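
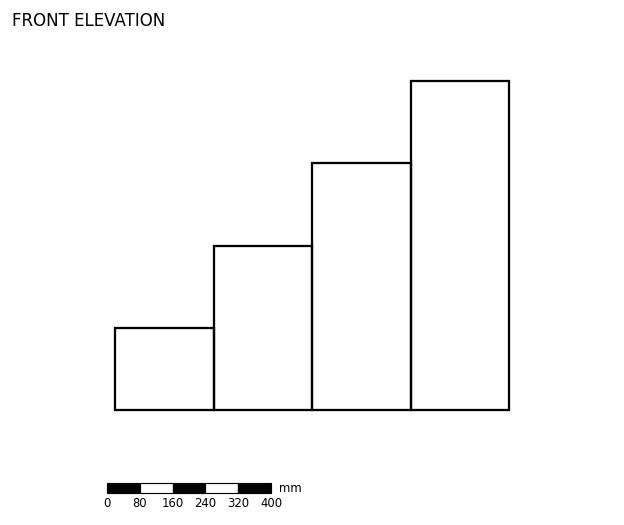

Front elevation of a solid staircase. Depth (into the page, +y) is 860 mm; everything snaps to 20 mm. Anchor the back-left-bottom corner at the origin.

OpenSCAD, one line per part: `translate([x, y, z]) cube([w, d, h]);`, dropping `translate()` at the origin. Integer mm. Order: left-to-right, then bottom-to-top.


cube([240, 860, 200]);
translate([240, 0, 0]) cube([240, 860, 400]);
translate([480, 0, 0]) cube([240, 860, 600]);
translate([720, 0, 0]) cube([240, 860, 800]);


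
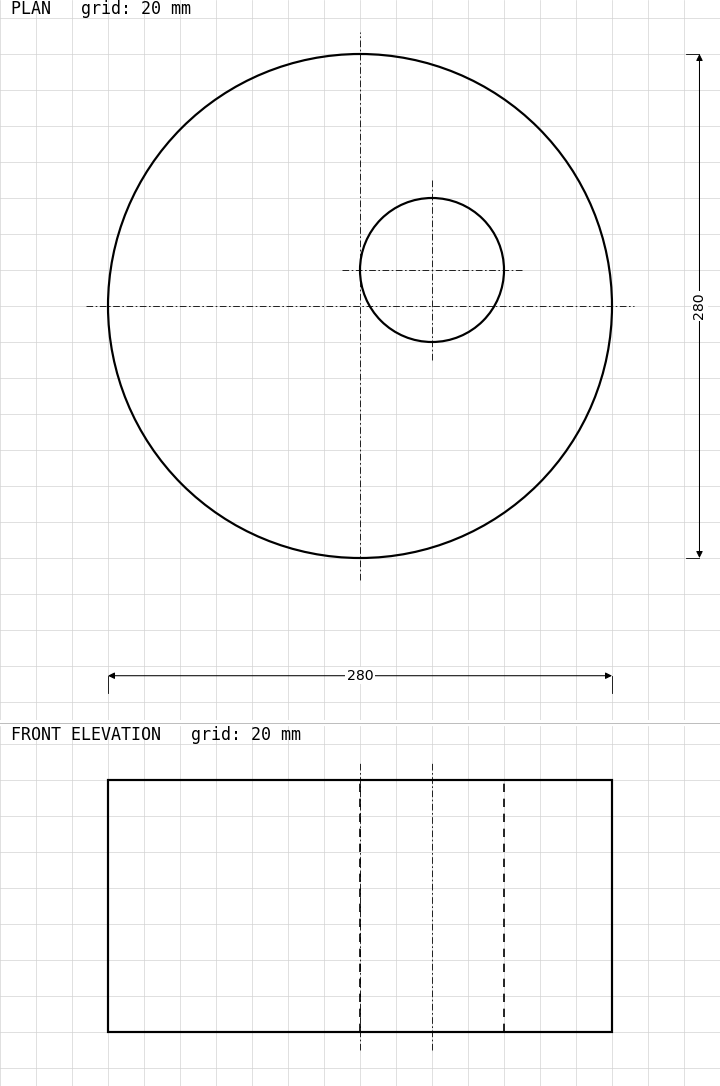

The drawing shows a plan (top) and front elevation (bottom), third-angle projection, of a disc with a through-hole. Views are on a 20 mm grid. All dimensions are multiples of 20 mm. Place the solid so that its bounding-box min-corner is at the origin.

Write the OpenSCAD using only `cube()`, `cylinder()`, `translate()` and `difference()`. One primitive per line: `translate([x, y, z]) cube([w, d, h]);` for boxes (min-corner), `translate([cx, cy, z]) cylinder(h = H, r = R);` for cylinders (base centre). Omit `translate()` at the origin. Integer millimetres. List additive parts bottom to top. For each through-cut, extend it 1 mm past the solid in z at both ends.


difference() {
  translate([140, 140, 0]) cylinder(h = 140, r = 140);
  translate([180, 160, -1]) cylinder(h = 142, r = 40);
}


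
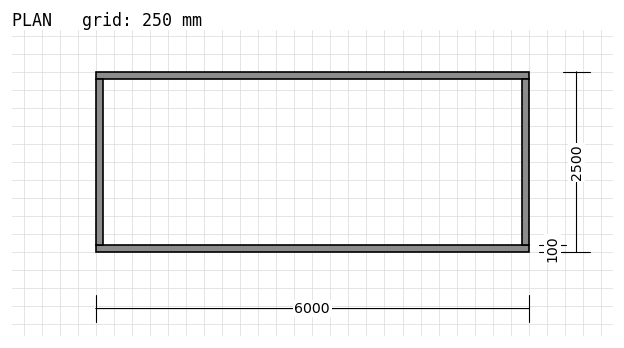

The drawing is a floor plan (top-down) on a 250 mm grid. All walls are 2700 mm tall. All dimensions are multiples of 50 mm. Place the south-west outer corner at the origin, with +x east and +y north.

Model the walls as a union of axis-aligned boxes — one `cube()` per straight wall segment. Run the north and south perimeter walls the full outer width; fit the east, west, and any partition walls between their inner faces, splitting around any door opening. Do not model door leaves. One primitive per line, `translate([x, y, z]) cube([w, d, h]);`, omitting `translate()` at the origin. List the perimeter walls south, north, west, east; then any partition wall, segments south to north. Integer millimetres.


cube([6000, 100, 2700]);
translate([0, 2400, 0]) cube([6000, 100, 2700]);
translate([0, 100, 0]) cube([100, 2300, 2700]);
translate([5900, 100, 0]) cube([100, 2300, 2700]);


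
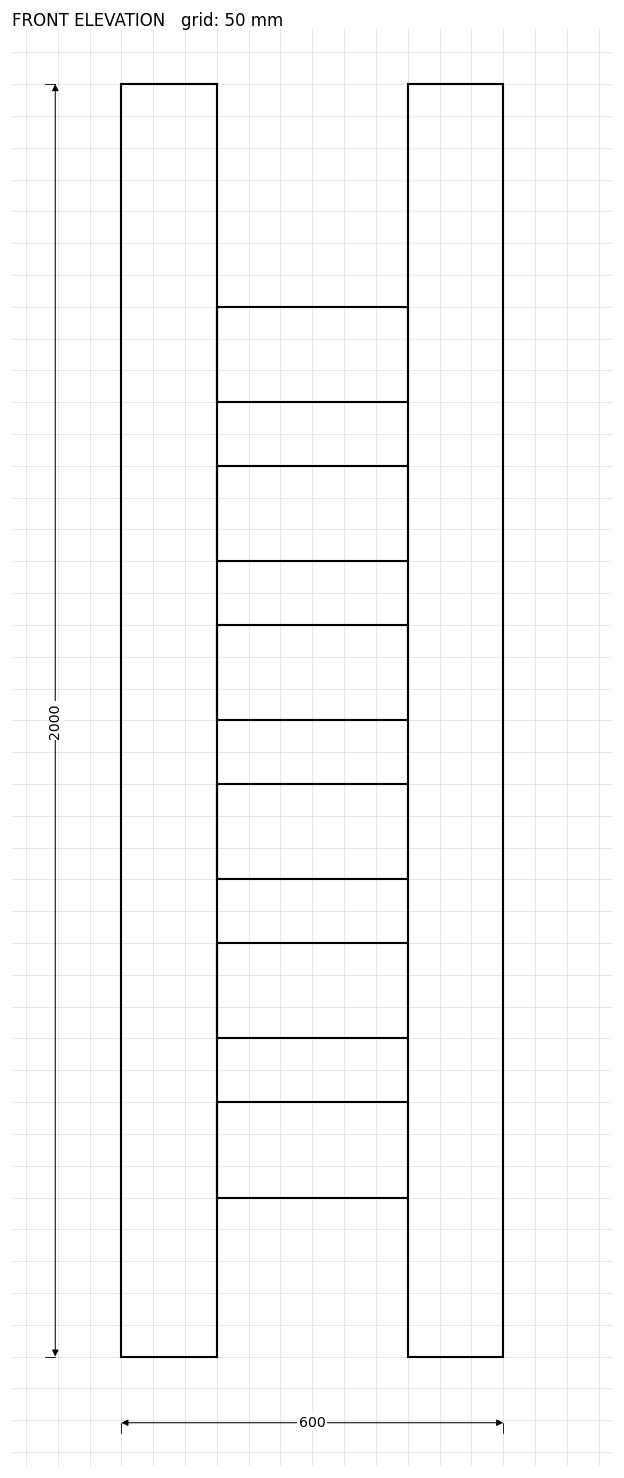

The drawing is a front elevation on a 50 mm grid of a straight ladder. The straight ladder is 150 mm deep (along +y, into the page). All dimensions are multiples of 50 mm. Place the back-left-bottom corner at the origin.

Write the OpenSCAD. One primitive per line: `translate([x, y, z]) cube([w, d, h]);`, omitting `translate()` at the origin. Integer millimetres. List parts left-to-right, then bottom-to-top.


cube([150, 150, 2000]);
translate([150, 0, 250]) cube([300, 150, 150]);
translate([150, 0, 500]) cube([300, 150, 150]);
translate([150, 0, 750]) cube([300, 150, 150]);
translate([150, 0, 1000]) cube([300, 150, 150]);
translate([150, 0, 1250]) cube([300, 150, 150]);
translate([150, 0, 1500]) cube([300, 150, 150]);
translate([450, 0, 0]) cube([150, 150, 2000]);


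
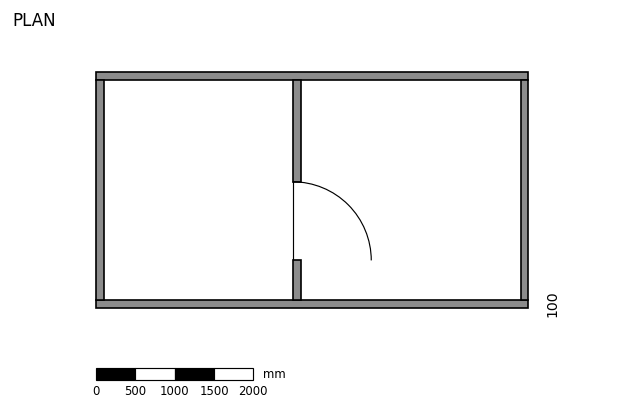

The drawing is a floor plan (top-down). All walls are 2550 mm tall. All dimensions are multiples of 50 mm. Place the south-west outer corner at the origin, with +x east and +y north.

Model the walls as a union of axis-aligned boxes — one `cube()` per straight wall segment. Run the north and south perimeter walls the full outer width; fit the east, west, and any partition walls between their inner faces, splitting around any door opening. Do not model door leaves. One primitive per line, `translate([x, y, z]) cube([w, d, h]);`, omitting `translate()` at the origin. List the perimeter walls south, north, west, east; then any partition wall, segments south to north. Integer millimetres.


cube([5500, 100, 2550]);
translate([0, 2900, 0]) cube([5500, 100, 2550]);
translate([0, 100, 0]) cube([100, 2800, 2550]);
translate([5400, 100, 0]) cube([100, 2800, 2550]);
translate([2500, 100, 0]) cube([100, 500, 2550]);
translate([2500, 1600, 0]) cube([100, 1300, 2550]);


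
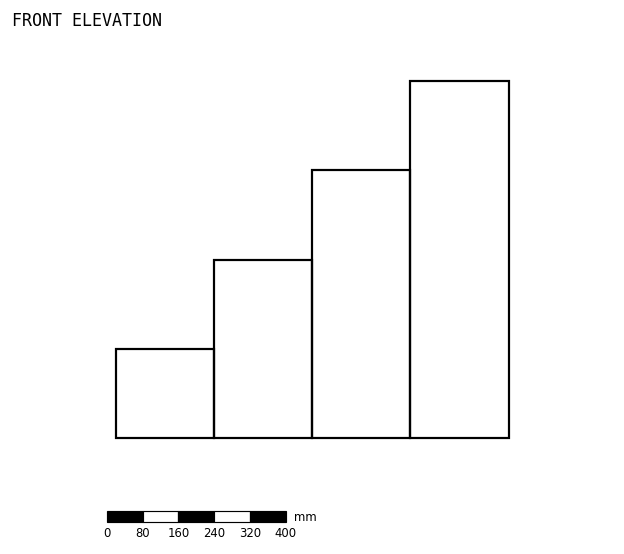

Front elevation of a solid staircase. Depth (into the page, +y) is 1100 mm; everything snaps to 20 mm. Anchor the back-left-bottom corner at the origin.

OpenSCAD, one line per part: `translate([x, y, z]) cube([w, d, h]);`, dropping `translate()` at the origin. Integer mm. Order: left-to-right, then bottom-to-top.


cube([220, 1100, 200]);
translate([220, 0, 0]) cube([220, 1100, 400]);
translate([440, 0, 0]) cube([220, 1100, 600]);
translate([660, 0, 0]) cube([220, 1100, 800]);


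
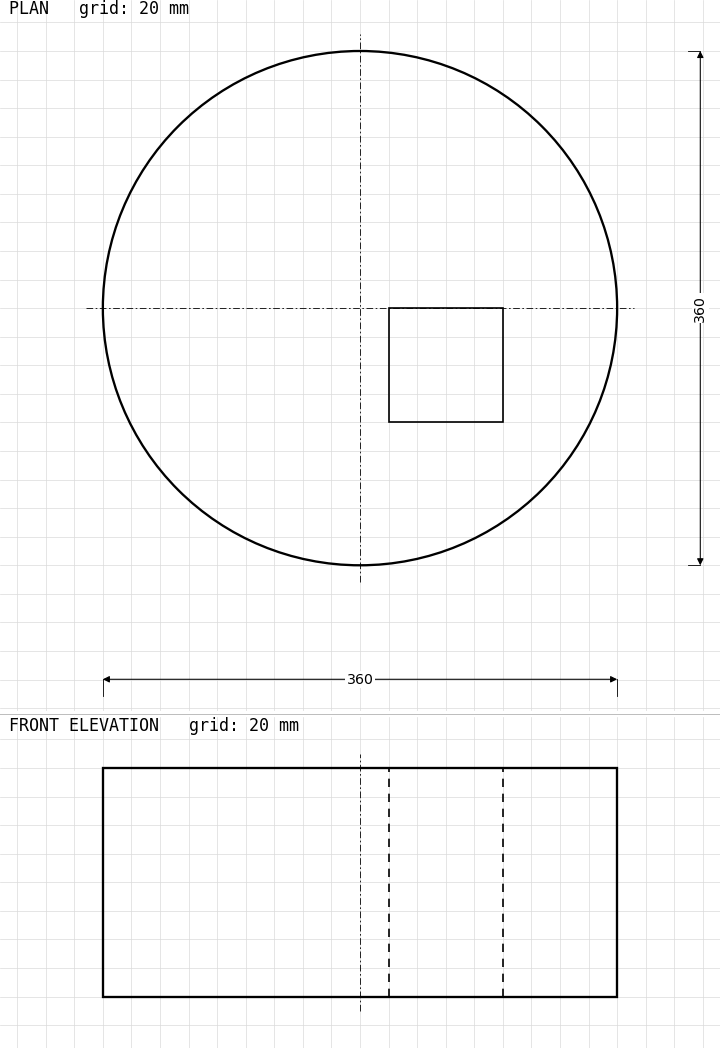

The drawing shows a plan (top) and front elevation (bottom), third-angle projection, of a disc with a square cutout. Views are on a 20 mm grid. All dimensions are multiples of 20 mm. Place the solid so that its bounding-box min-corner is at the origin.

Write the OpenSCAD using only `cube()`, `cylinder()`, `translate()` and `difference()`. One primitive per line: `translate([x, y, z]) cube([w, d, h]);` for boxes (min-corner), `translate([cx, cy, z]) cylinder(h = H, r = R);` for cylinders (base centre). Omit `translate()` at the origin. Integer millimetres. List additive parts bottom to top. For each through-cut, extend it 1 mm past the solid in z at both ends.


difference() {
  translate([180, 180, 0]) cylinder(h = 160, r = 180);
  translate([200, 100, -1]) cube([80, 80, 162]);
}


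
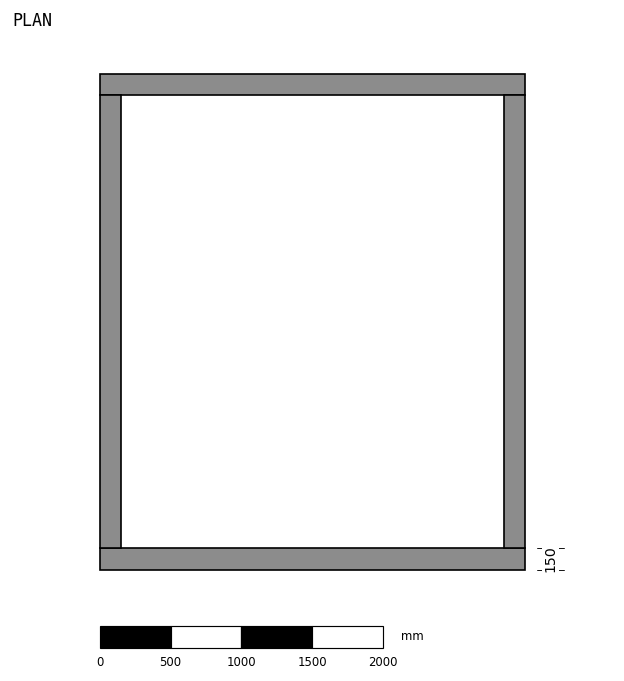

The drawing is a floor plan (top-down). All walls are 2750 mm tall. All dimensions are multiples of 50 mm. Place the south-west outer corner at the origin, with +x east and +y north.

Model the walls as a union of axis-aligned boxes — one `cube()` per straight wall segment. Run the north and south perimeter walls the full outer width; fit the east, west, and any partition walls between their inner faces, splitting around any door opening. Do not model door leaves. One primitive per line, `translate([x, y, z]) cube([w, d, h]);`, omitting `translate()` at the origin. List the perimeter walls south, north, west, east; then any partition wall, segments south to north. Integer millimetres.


cube([3000, 150, 2750]);
translate([0, 3350, 0]) cube([3000, 150, 2750]);
translate([0, 150, 0]) cube([150, 3200, 2750]);
translate([2850, 150, 0]) cube([150, 3200, 2750]);


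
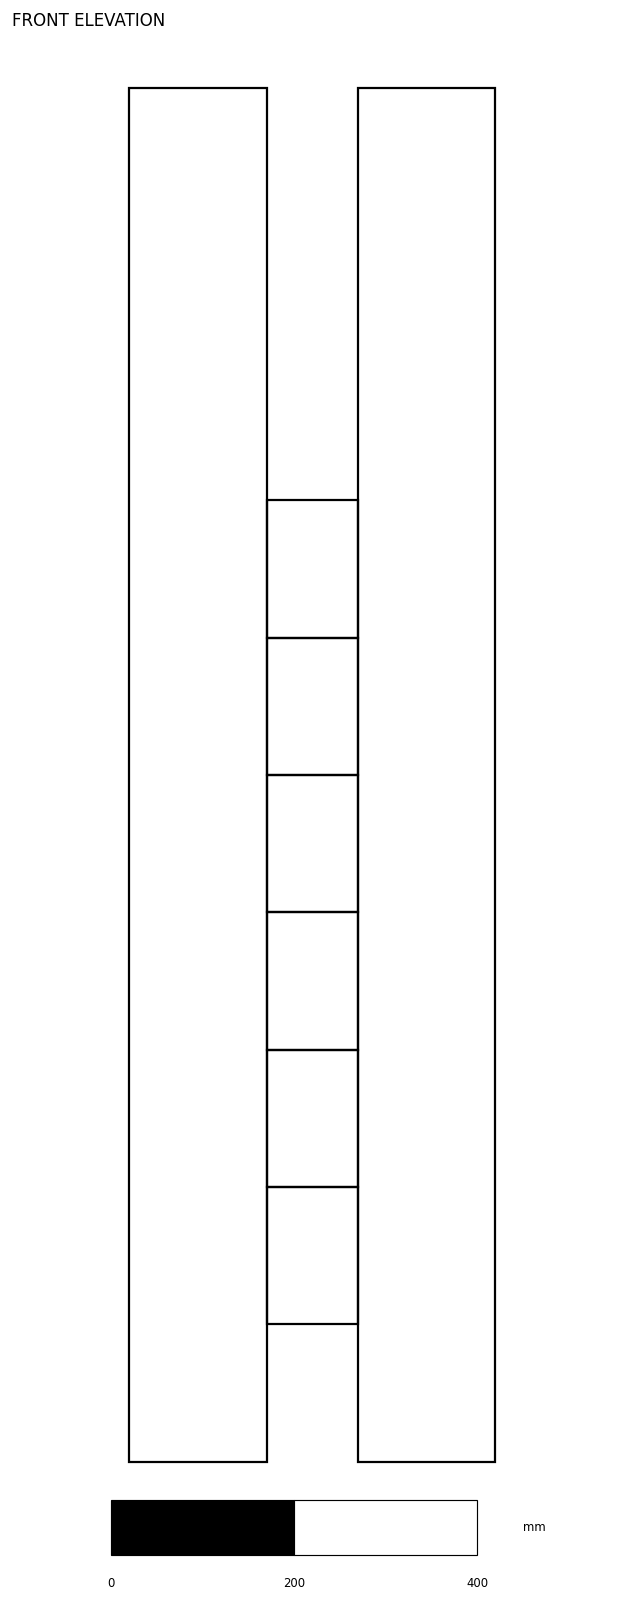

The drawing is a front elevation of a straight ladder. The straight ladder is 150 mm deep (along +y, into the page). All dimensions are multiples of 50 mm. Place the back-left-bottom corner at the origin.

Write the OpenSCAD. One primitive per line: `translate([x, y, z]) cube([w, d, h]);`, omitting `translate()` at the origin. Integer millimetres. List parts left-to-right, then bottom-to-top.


cube([150, 150, 1500]);
translate([150, 0, 150]) cube([100, 150, 150]);
translate([150, 0, 300]) cube([100, 150, 150]);
translate([150, 0, 450]) cube([100, 150, 150]);
translate([150, 0, 600]) cube([100, 150, 150]);
translate([150, 0, 750]) cube([100, 150, 150]);
translate([150, 0, 900]) cube([100, 150, 150]);
translate([250, 0, 0]) cube([150, 150, 1500]);


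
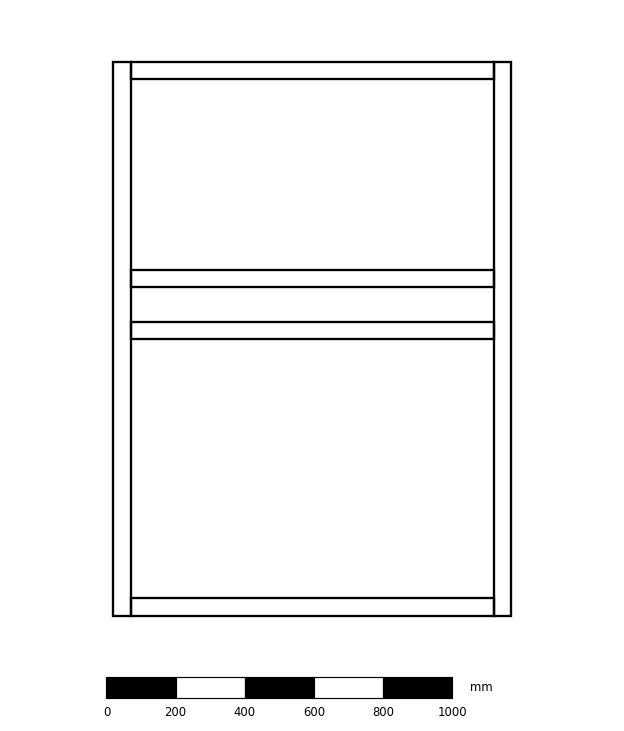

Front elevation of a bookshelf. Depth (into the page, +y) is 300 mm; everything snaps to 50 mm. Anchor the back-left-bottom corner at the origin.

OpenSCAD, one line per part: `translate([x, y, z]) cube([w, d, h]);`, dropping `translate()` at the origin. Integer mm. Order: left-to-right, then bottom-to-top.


cube([50, 300, 1600]);
translate([50, 0, 0]) cube([1050, 300, 50]);
translate([50, 0, 800]) cube([1050, 300, 50]);
translate([50, 0, 950]) cube([1050, 300, 50]);
translate([50, 0, 1550]) cube([1050, 300, 50]);
translate([1100, 0, 0]) cube([50, 300, 1600]);


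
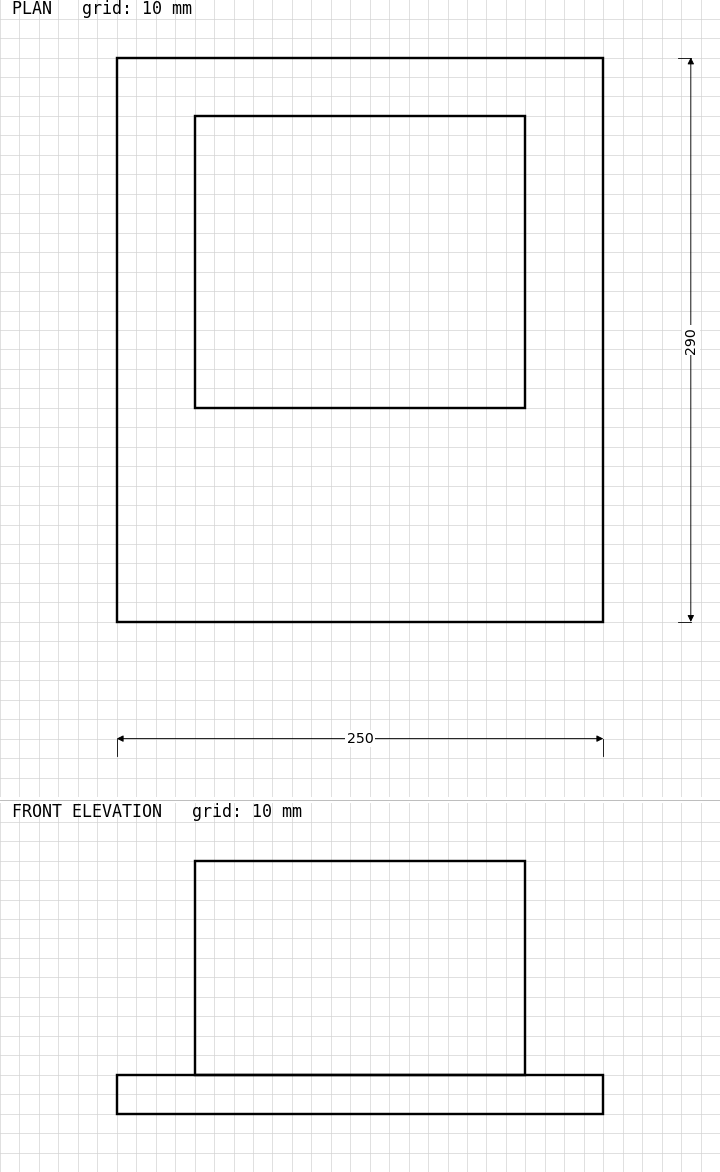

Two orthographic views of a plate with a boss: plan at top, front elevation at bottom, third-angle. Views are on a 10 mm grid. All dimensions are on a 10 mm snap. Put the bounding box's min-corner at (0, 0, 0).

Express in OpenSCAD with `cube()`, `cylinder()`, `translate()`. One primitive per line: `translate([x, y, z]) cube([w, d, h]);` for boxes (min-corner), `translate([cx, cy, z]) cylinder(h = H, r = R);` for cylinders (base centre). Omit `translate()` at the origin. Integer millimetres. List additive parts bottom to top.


cube([250, 290, 20]);
translate([40, 110, 20]) cube([170, 150, 110]);


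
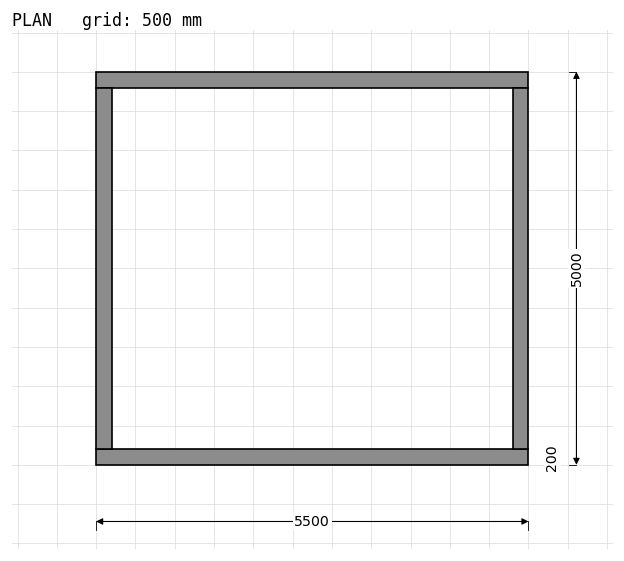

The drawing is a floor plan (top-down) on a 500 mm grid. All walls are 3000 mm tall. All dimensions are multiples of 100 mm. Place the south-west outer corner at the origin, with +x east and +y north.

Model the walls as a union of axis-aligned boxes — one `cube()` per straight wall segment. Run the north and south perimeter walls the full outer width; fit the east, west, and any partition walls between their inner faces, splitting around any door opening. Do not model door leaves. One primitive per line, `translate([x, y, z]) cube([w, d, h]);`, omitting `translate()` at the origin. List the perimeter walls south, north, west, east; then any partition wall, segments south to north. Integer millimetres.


cube([5500, 200, 3000]);
translate([0, 4800, 0]) cube([5500, 200, 3000]);
translate([0, 200, 0]) cube([200, 4600, 3000]);
translate([5300, 200, 0]) cube([200, 4600, 3000]);


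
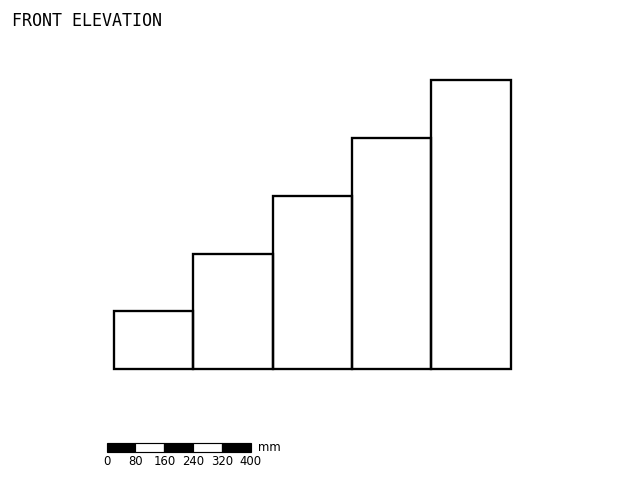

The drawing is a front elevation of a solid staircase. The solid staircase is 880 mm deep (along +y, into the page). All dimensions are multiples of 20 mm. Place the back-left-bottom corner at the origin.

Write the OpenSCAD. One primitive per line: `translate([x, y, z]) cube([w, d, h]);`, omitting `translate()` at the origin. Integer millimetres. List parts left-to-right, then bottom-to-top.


cube([220, 880, 160]);
translate([220, 0, 0]) cube([220, 880, 320]);
translate([440, 0, 0]) cube([220, 880, 480]);
translate([660, 0, 0]) cube([220, 880, 640]);
translate([880, 0, 0]) cube([220, 880, 800]);


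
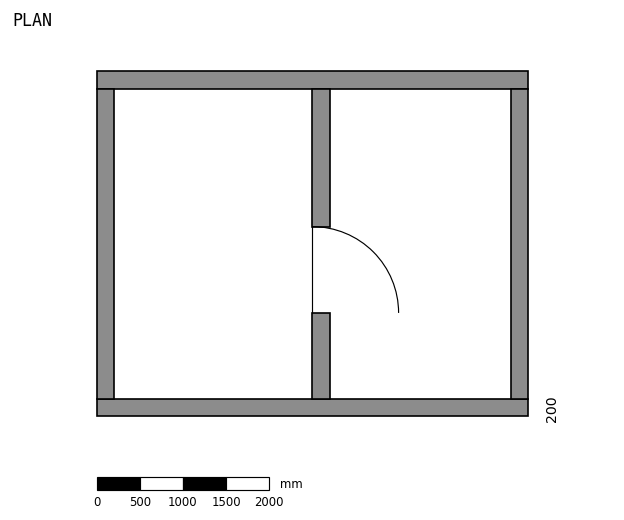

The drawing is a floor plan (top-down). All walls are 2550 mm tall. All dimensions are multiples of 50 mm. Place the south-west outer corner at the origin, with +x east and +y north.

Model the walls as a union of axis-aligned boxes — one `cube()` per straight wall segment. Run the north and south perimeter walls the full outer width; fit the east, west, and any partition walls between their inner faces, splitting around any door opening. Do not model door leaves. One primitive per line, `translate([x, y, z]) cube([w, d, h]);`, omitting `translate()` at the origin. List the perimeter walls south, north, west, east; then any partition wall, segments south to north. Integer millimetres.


cube([5000, 200, 2550]);
translate([0, 3800, 0]) cube([5000, 200, 2550]);
translate([0, 200, 0]) cube([200, 3600, 2550]);
translate([4800, 200, 0]) cube([200, 3600, 2550]);
translate([2500, 200, 0]) cube([200, 1000, 2550]);
translate([2500, 2200, 0]) cube([200, 1600, 2550]);


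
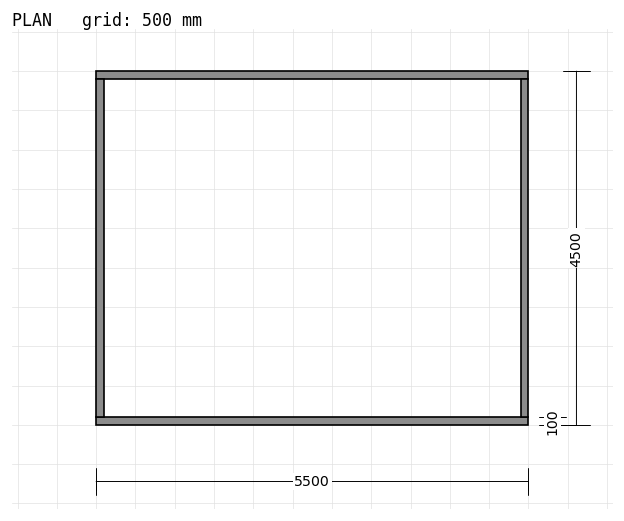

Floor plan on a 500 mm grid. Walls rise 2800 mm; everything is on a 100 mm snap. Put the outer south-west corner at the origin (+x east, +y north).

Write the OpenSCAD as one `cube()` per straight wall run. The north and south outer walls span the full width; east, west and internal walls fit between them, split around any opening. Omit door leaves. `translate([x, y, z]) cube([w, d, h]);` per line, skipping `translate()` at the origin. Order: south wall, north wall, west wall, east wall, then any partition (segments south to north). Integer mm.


cube([5500, 100, 2800]);
translate([0, 4400, 0]) cube([5500, 100, 2800]);
translate([0, 100, 0]) cube([100, 4300, 2800]);
translate([5400, 100, 0]) cube([100, 4300, 2800]);


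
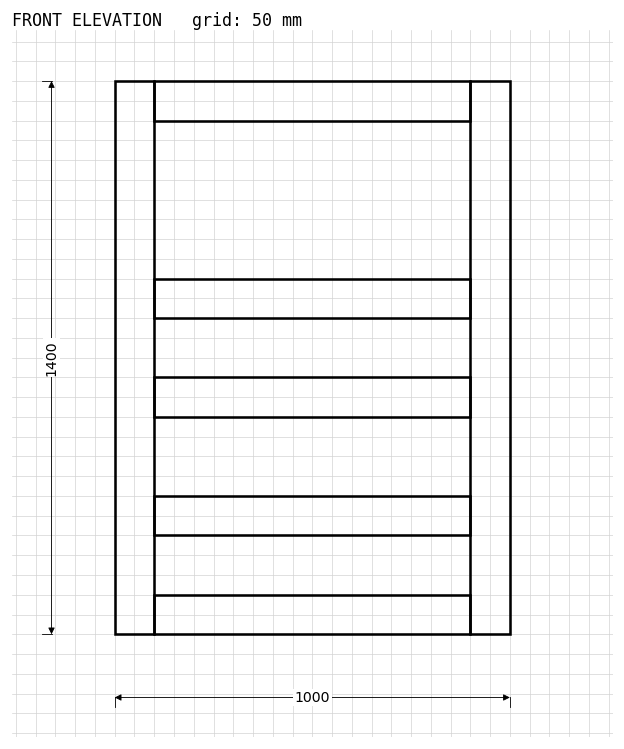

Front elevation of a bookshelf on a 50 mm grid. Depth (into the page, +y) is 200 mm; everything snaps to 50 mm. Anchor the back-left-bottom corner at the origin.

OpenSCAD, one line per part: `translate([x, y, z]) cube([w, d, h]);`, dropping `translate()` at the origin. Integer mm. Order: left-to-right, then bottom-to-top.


cube([100, 200, 1400]);
translate([100, 0, 0]) cube([800, 200, 100]);
translate([100, 0, 250]) cube([800, 200, 100]);
translate([100, 0, 550]) cube([800, 200, 100]);
translate([100, 0, 800]) cube([800, 200, 100]);
translate([100, 0, 1300]) cube([800, 200, 100]);
translate([900, 0, 0]) cube([100, 200, 1400]);


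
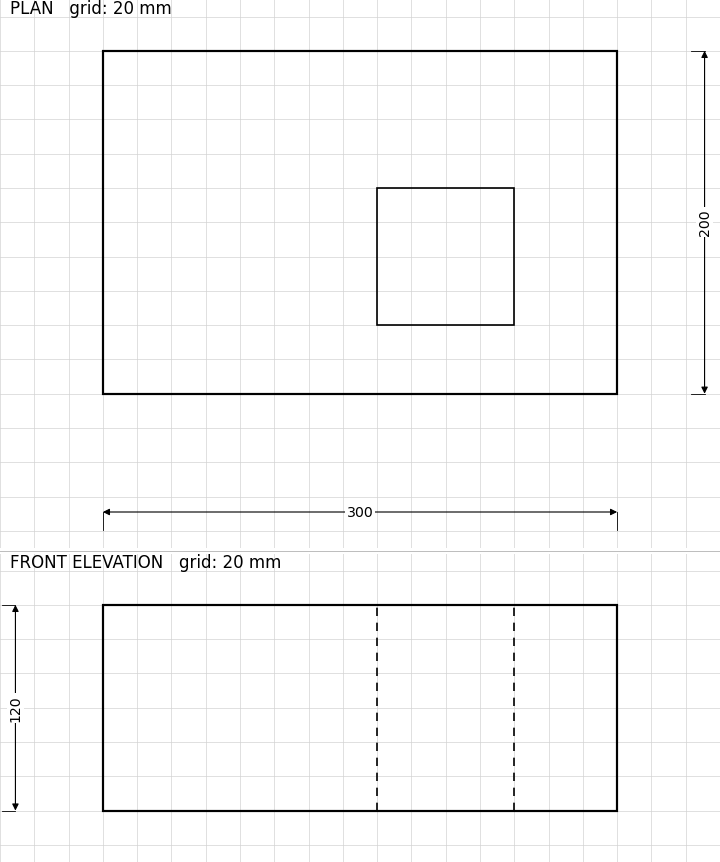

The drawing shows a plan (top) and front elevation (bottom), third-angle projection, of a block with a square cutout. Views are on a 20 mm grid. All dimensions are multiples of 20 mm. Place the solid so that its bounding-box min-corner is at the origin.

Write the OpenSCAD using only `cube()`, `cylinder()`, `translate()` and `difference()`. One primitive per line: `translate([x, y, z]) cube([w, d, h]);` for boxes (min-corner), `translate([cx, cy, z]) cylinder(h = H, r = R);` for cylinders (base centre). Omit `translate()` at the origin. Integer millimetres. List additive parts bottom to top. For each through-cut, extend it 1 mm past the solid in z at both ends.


difference() {
  cube([300, 200, 120]);
  translate([160, 40, -1]) cube([80, 80, 122]);
}


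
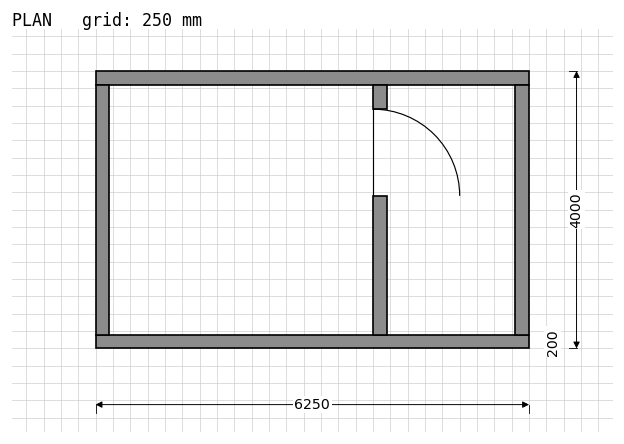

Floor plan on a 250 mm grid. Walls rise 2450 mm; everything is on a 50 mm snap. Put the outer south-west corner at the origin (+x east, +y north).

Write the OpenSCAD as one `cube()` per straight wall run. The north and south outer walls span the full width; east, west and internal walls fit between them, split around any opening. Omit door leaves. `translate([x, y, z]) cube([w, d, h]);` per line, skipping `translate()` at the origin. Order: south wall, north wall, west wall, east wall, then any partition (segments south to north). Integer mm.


cube([6250, 200, 2450]);
translate([0, 3800, 0]) cube([6250, 200, 2450]);
translate([0, 200, 0]) cube([200, 3600, 2450]);
translate([6050, 200, 0]) cube([200, 3600, 2450]);
translate([4000, 200, 0]) cube([200, 2000, 2450]);
translate([4000, 3450, 0]) cube([200, 350, 2450]);


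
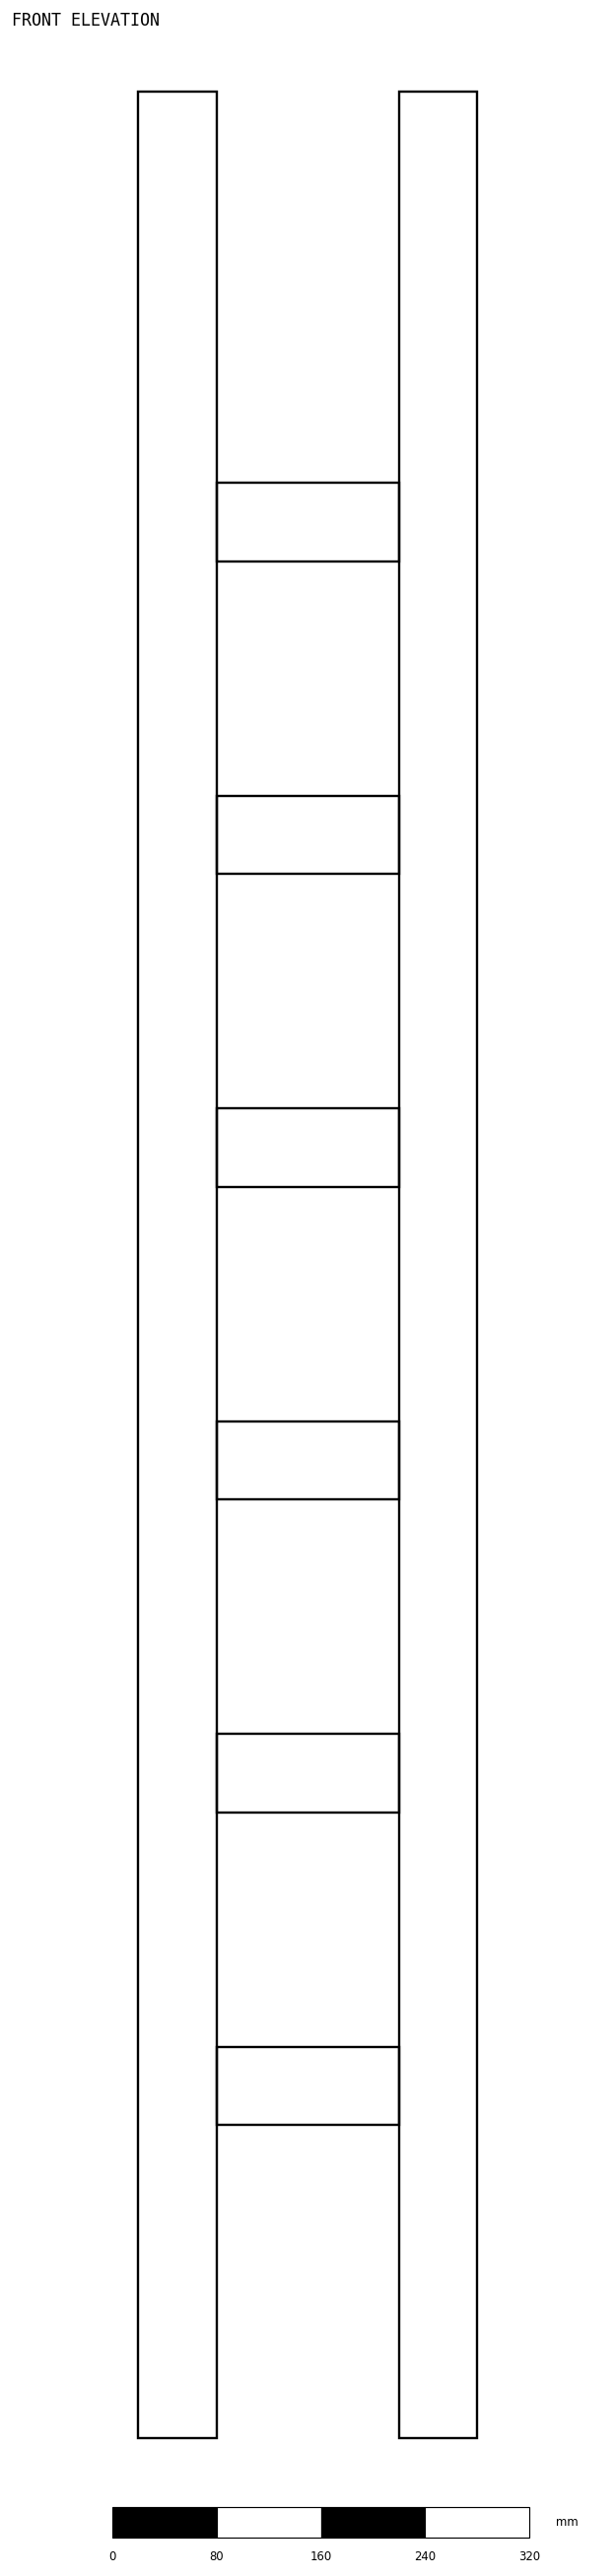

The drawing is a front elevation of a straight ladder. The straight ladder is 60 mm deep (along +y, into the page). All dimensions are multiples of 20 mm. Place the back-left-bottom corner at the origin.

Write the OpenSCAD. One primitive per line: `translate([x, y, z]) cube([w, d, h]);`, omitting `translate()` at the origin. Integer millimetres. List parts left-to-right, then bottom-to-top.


cube([60, 60, 1800]);
translate([60, 0, 240]) cube([140, 60, 60]);
translate([60, 0, 480]) cube([140, 60, 60]);
translate([60, 0, 720]) cube([140, 60, 60]);
translate([60, 0, 960]) cube([140, 60, 60]);
translate([60, 0, 1200]) cube([140, 60, 60]);
translate([60, 0, 1440]) cube([140, 60, 60]);
translate([200, 0, 0]) cube([60, 60, 1800]);


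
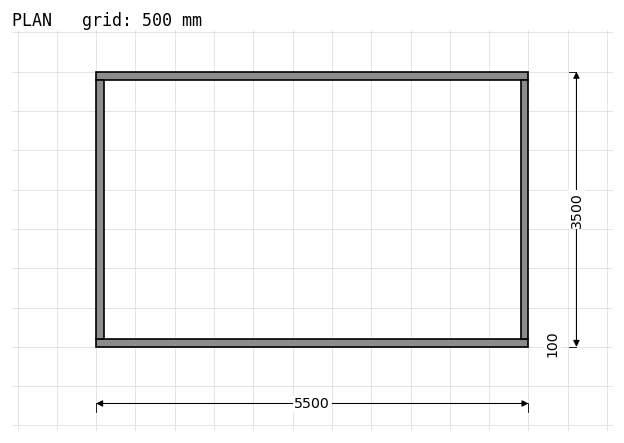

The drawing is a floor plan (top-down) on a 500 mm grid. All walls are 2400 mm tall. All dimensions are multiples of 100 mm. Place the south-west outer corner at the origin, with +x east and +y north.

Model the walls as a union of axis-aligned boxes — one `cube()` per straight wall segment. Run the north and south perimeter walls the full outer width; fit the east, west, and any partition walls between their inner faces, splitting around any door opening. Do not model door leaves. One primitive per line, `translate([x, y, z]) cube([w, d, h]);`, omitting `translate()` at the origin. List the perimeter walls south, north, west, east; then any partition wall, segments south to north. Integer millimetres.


cube([5500, 100, 2400]);
translate([0, 3400, 0]) cube([5500, 100, 2400]);
translate([0, 100, 0]) cube([100, 3300, 2400]);
translate([5400, 100, 0]) cube([100, 3300, 2400]);


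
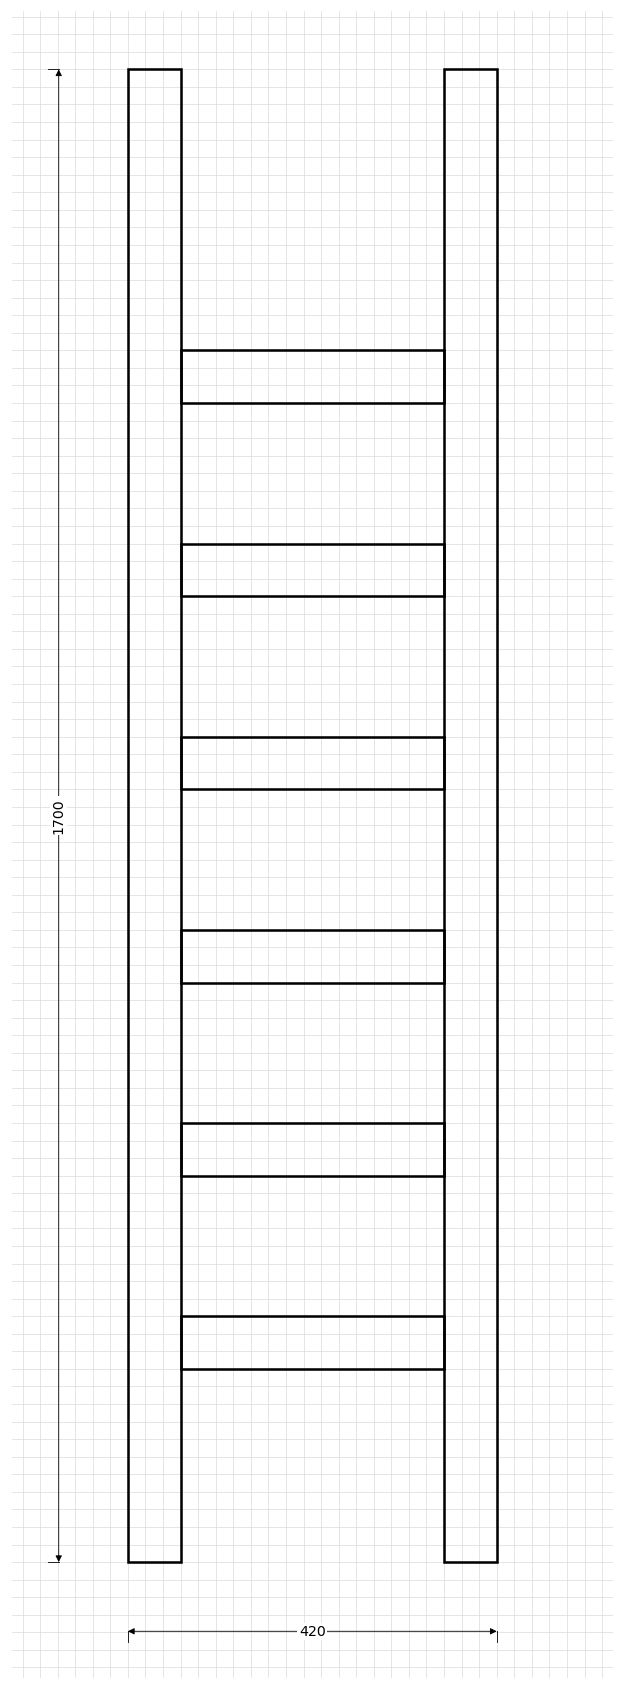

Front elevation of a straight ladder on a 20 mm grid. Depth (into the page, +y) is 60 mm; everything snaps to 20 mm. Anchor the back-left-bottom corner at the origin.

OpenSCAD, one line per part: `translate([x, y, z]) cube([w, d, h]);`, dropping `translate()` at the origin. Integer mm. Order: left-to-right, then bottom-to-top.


cube([60, 60, 1700]);
translate([60, 0, 220]) cube([300, 60, 60]);
translate([60, 0, 440]) cube([300, 60, 60]);
translate([60, 0, 660]) cube([300, 60, 60]);
translate([60, 0, 880]) cube([300, 60, 60]);
translate([60, 0, 1100]) cube([300, 60, 60]);
translate([60, 0, 1320]) cube([300, 60, 60]);
translate([360, 0, 0]) cube([60, 60, 1700]);


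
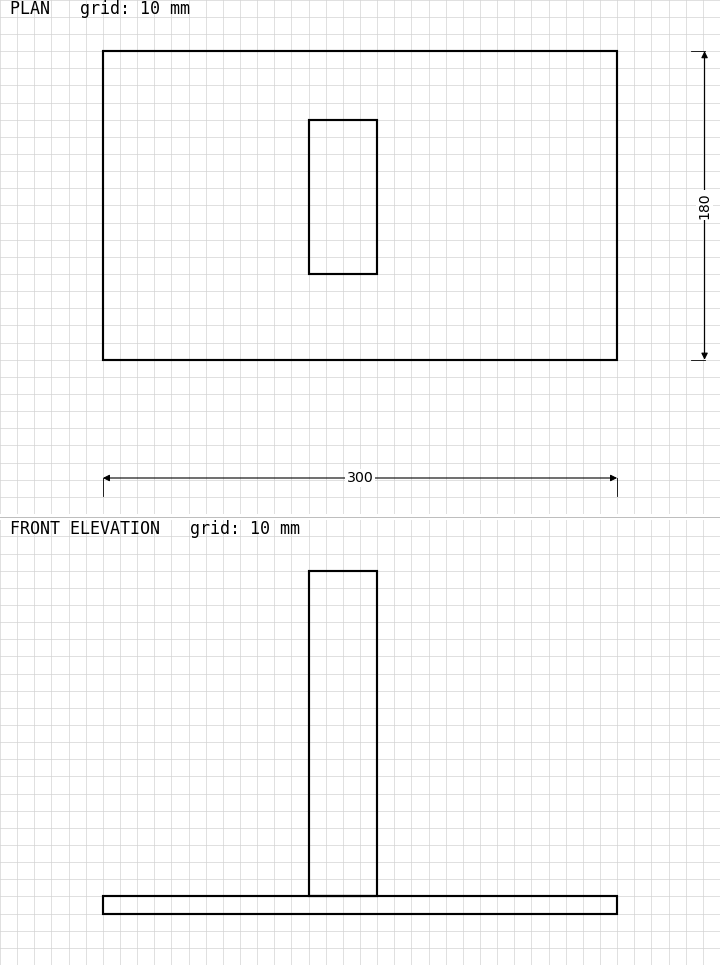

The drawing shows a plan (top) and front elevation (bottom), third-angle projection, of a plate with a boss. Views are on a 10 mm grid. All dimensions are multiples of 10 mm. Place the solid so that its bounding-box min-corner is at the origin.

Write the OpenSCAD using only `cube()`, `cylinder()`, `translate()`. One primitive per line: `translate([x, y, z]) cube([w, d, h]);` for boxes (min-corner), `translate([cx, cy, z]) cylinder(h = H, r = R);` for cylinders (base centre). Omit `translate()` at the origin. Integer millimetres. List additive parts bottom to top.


cube([300, 180, 10]);
translate([120, 50, 10]) cube([40, 90, 190]);


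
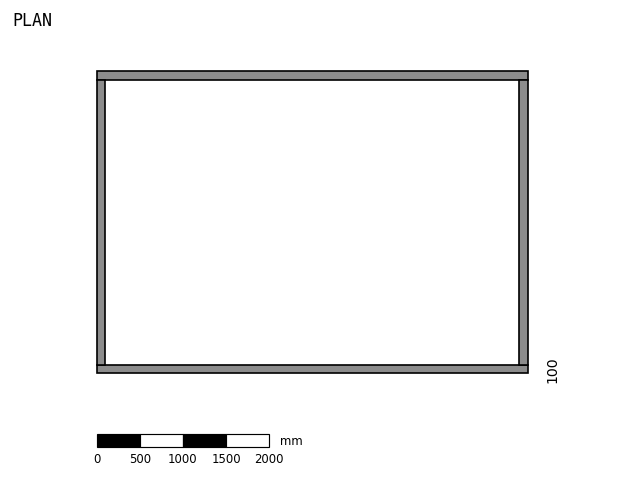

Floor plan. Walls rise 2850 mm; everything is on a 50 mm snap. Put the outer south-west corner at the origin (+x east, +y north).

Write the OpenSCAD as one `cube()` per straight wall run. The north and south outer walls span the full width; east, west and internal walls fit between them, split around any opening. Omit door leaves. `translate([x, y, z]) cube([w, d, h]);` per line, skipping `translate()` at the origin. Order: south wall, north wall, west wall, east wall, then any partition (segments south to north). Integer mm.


cube([5000, 100, 2850]);
translate([0, 3400, 0]) cube([5000, 100, 2850]);
translate([0, 100, 0]) cube([100, 3300, 2850]);
translate([4900, 100, 0]) cube([100, 3300, 2850]);


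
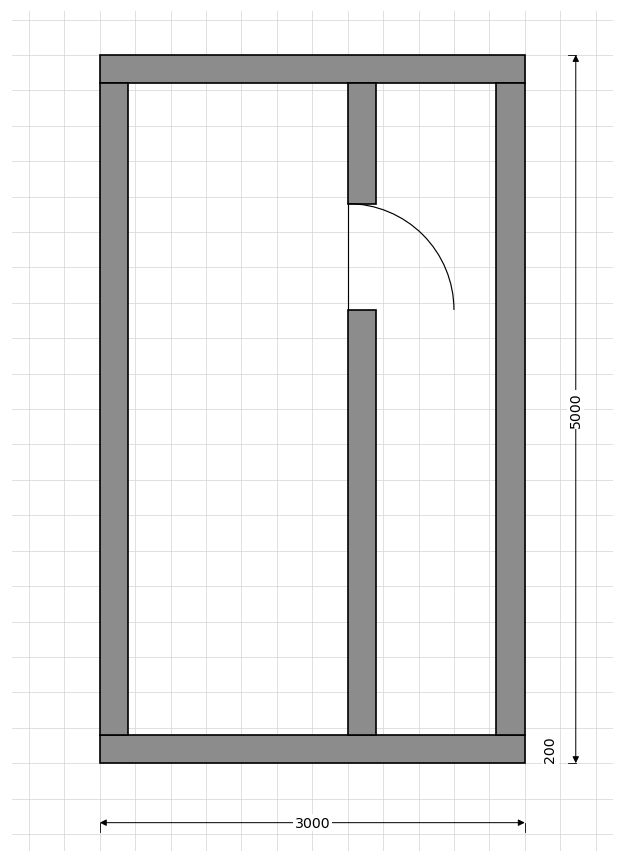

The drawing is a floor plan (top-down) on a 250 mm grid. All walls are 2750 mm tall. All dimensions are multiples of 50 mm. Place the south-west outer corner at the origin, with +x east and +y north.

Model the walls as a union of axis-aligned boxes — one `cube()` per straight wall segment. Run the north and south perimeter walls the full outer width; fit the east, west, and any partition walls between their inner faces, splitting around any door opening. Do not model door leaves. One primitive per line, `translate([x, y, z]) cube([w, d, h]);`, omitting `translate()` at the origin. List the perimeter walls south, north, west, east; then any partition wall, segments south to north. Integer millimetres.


cube([3000, 200, 2750]);
translate([0, 4800, 0]) cube([3000, 200, 2750]);
translate([0, 200, 0]) cube([200, 4600, 2750]);
translate([2800, 200, 0]) cube([200, 4600, 2750]);
translate([1750, 200, 0]) cube([200, 3000, 2750]);
translate([1750, 3950, 0]) cube([200, 850, 2750]);


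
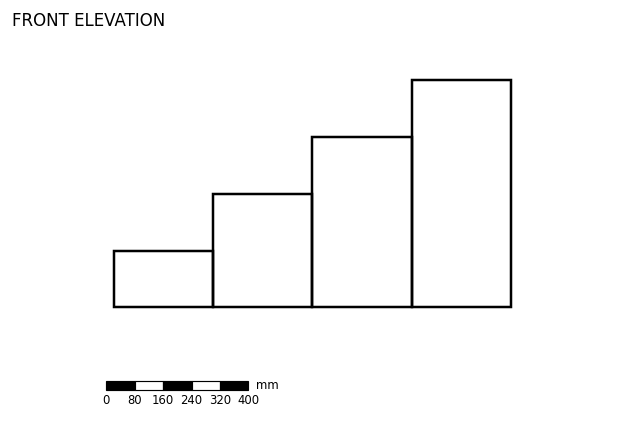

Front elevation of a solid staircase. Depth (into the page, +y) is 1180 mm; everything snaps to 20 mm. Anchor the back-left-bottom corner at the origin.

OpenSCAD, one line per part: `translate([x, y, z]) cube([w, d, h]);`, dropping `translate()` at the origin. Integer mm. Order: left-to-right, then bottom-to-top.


cube([280, 1180, 160]);
translate([280, 0, 0]) cube([280, 1180, 320]);
translate([560, 0, 0]) cube([280, 1180, 480]);
translate([840, 0, 0]) cube([280, 1180, 640]);


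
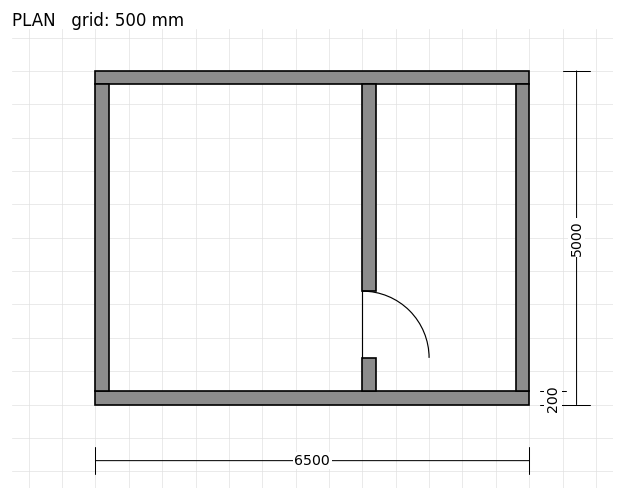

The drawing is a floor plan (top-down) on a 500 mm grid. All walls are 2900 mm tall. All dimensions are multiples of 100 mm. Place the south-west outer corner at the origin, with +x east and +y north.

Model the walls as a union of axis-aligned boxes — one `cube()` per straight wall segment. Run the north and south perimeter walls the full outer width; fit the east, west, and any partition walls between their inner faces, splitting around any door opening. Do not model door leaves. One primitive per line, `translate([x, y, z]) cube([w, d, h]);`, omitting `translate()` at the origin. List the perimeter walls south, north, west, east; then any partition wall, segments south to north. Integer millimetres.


cube([6500, 200, 2900]);
translate([0, 4800, 0]) cube([6500, 200, 2900]);
translate([0, 200, 0]) cube([200, 4600, 2900]);
translate([6300, 200, 0]) cube([200, 4600, 2900]);
translate([4000, 200, 0]) cube([200, 500, 2900]);
translate([4000, 1700, 0]) cube([200, 3100, 2900]);


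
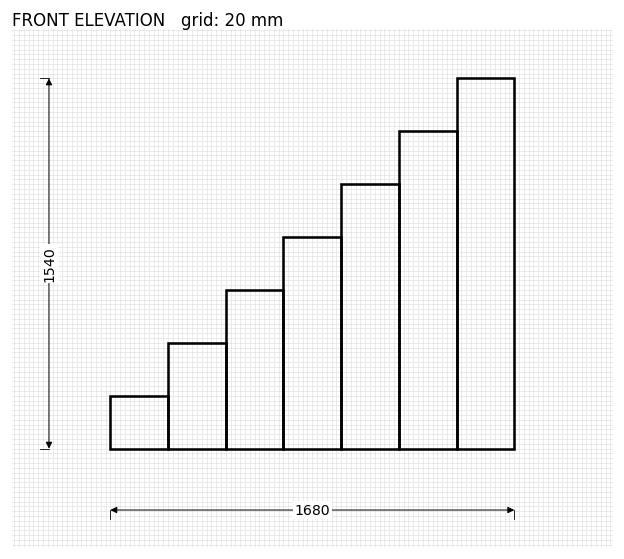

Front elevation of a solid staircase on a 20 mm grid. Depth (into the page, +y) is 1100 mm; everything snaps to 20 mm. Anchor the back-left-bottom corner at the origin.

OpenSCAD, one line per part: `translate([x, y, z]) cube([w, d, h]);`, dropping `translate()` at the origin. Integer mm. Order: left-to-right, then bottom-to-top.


cube([240, 1100, 220]);
translate([240, 0, 0]) cube([240, 1100, 440]);
translate([480, 0, 0]) cube([240, 1100, 660]);
translate([720, 0, 0]) cube([240, 1100, 880]);
translate([960, 0, 0]) cube([240, 1100, 1100]);
translate([1200, 0, 0]) cube([240, 1100, 1320]);
translate([1440, 0, 0]) cube([240, 1100, 1540]);


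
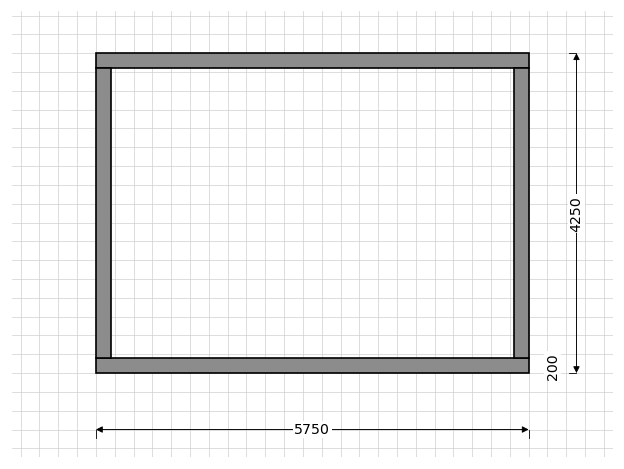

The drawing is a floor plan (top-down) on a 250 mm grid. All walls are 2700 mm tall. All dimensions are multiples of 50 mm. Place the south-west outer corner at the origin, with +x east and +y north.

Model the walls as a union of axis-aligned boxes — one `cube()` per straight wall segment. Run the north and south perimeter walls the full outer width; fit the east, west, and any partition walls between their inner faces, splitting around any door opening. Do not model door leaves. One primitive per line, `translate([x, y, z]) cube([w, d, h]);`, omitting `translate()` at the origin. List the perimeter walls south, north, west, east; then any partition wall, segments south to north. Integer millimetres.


cube([5750, 200, 2700]);
translate([0, 4050, 0]) cube([5750, 200, 2700]);
translate([0, 200, 0]) cube([200, 3850, 2700]);
translate([5550, 200, 0]) cube([200, 3850, 2700]);


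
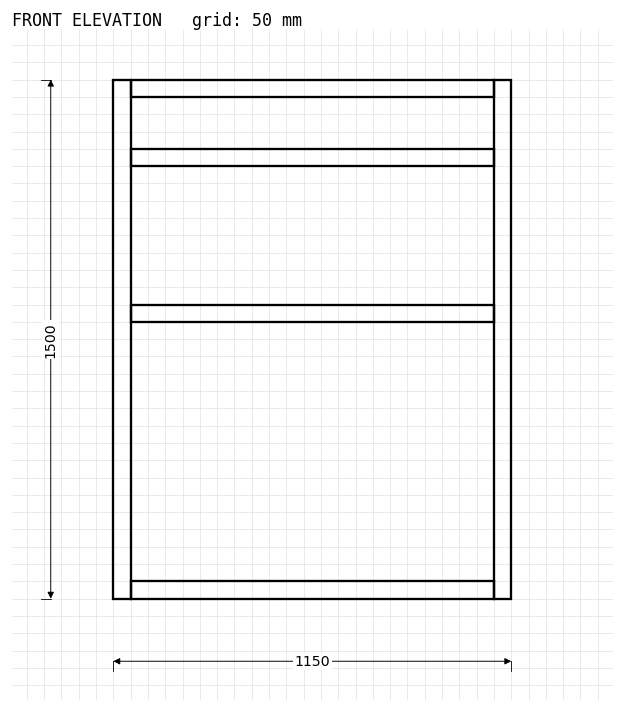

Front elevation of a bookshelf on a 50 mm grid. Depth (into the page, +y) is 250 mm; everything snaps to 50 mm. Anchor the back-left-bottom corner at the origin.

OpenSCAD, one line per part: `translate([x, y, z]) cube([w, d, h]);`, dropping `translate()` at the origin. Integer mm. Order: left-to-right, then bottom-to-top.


cube([50, 250, 1500]);
translate([50, 0, 0]) cube([1050, 250, 50]);
translate([50, 0, 800]) cube([1050, 250, 50]);
translate([50, 0, 1250]) cube([1050, 250, 50]);
translate([50, 0, 1450]) cube([1050, 250, 50]);
translate([1100, 0, 0]) cube([50, 250, 1500]);


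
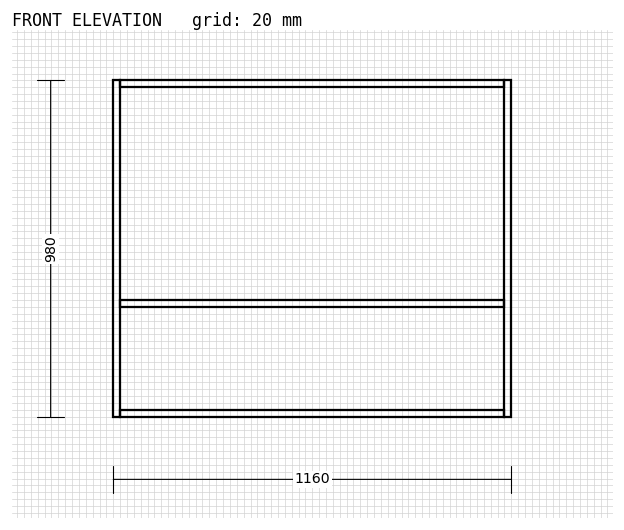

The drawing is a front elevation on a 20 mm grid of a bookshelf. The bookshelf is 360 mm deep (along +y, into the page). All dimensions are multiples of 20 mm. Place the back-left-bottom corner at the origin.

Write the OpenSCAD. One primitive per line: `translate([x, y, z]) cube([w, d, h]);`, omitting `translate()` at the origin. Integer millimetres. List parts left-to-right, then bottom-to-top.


cube([20, 360, 980]);
translate([20, 0, 0]) cube([1120, 360, 20]);
translate([20, 0, 320]) cube([1120, 360, 20]);
translate([20, 0, 960]) cube([1120, 360, 20]);
translate([1140, 0, 0]) cube([20, 360, 980]);


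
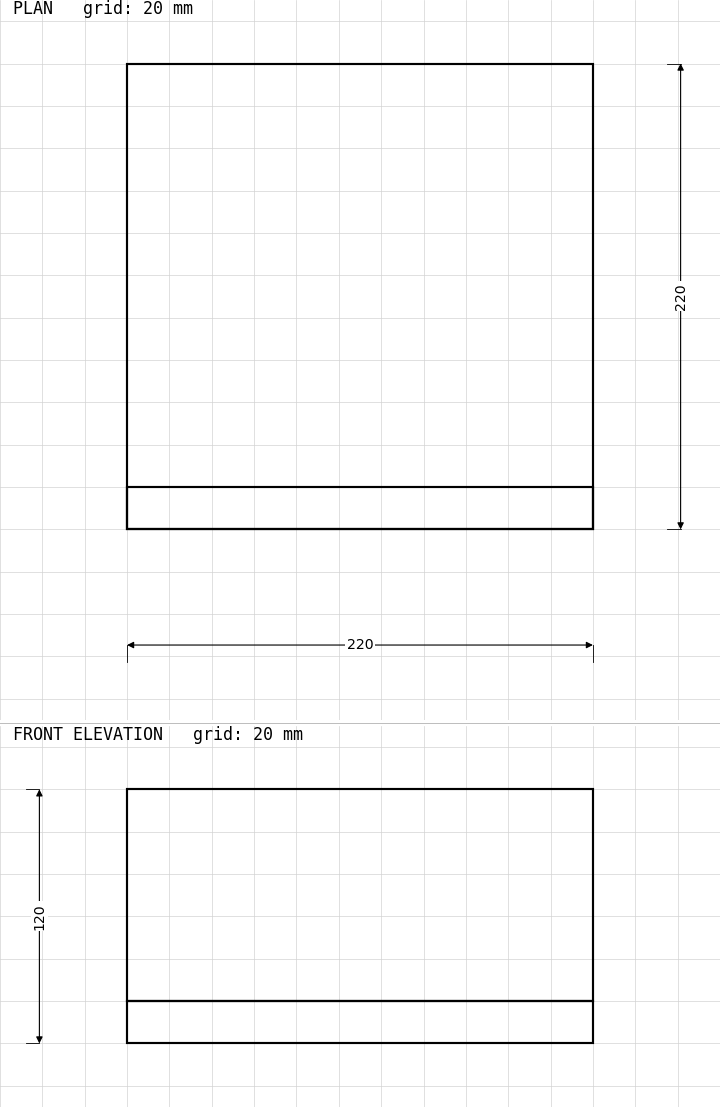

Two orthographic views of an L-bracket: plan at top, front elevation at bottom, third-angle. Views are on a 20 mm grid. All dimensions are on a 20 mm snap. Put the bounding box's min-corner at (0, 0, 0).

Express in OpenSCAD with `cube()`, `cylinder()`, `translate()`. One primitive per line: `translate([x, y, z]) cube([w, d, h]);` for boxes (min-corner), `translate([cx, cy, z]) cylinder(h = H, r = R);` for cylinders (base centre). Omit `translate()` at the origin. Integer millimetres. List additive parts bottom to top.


cube([220, 220, 20]);
translate([0, 0, 20]) cube([220, 20, 100]);


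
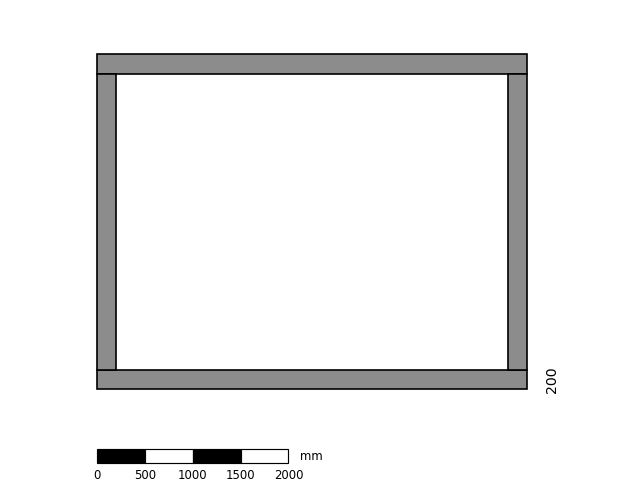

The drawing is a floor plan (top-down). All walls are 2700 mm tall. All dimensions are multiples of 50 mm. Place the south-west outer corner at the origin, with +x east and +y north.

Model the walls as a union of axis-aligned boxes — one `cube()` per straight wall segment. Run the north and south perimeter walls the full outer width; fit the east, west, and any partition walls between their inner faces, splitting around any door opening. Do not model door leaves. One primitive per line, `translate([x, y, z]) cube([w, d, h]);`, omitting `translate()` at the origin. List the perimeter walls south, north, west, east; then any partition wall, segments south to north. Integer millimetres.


cube([4500, 200, 2700]);
translate([0, 3300, 0]) cube([4500, 200, 2700]);
translate([0, 200, 0]) cube([200, 3100, 2700]);
translate([4300, 200, 0]) cube([200, 3100, 2700]);


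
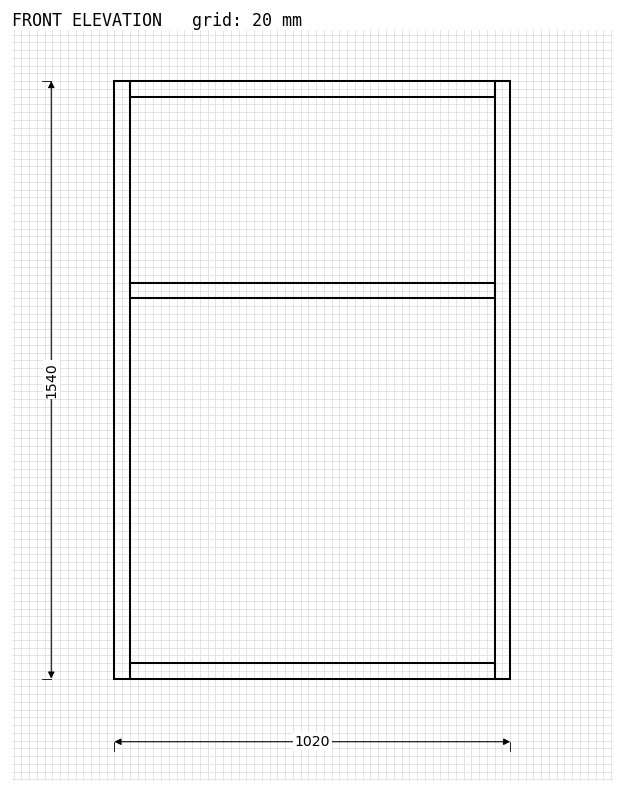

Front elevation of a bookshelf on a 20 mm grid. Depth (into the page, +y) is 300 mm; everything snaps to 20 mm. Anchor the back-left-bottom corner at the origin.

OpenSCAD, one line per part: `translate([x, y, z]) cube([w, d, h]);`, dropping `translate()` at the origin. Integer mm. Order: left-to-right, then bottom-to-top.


cube([40, 300, 1540]);
translate([40, 0, 0]) cube([940, 300, 40]);
translate([40, 0, 980]) cube([940, 300, 40]);
translate([40, 0, 1500]) cube([940, 300, 40]);
translate([980, 0, 0]) cube([40, 300, 1540]);


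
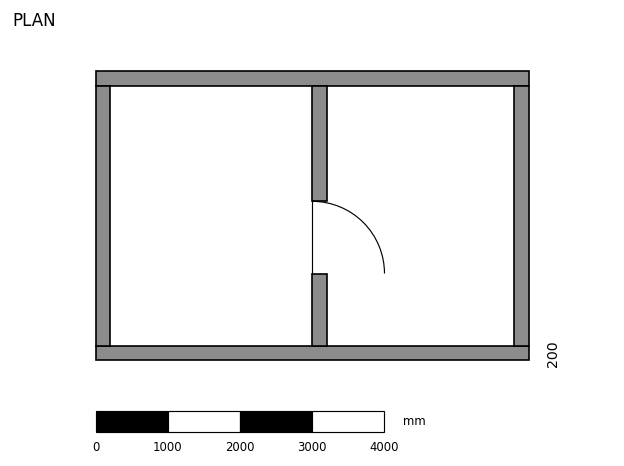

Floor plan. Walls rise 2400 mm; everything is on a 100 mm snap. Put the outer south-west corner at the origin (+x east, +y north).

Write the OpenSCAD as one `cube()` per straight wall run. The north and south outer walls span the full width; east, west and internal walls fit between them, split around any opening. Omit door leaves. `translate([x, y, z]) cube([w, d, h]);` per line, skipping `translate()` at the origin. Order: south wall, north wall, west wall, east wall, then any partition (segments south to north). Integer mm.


cube([6000, 200, 2400]);
translate([0, 3800, 0]) cube([6000, 200, 2400]);
translate([0, 200, 0]) cube([200, 3600, 2400]);
translate([5800, 200, 0]) cube([200, 3600, 2400]);
translate([3000, 200, 0]) cube([200, 1000, 2400]);
translate([3000, 2200, 0]) cube([200, 1600, 2400]);


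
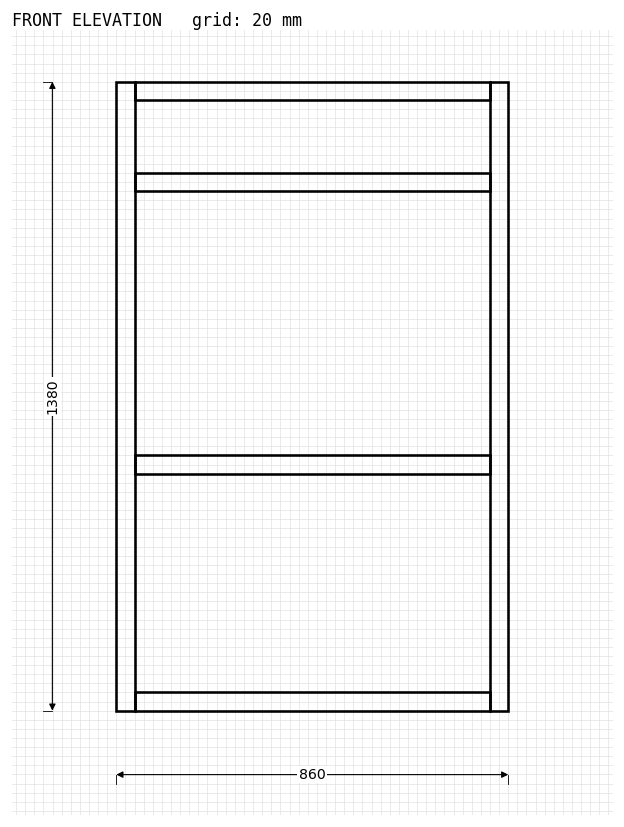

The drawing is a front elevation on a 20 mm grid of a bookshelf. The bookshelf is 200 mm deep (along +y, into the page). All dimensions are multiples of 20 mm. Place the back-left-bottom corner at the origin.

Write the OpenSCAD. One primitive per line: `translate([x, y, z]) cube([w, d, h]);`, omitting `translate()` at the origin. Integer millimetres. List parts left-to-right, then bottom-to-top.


cube([40, 200, 1380]);
translate([40, 0, 0]) cube([780, 200, 40]);
translate([40, 0, 520]) cube([780, 200, 40]);
translate([40, 0, 1140]) cube([780, 200, 40]);
translate([40, 0, 1340]) cube([780, 200, 40]);
translate([820, 0, 0]) cube([40, 200, 1380]);


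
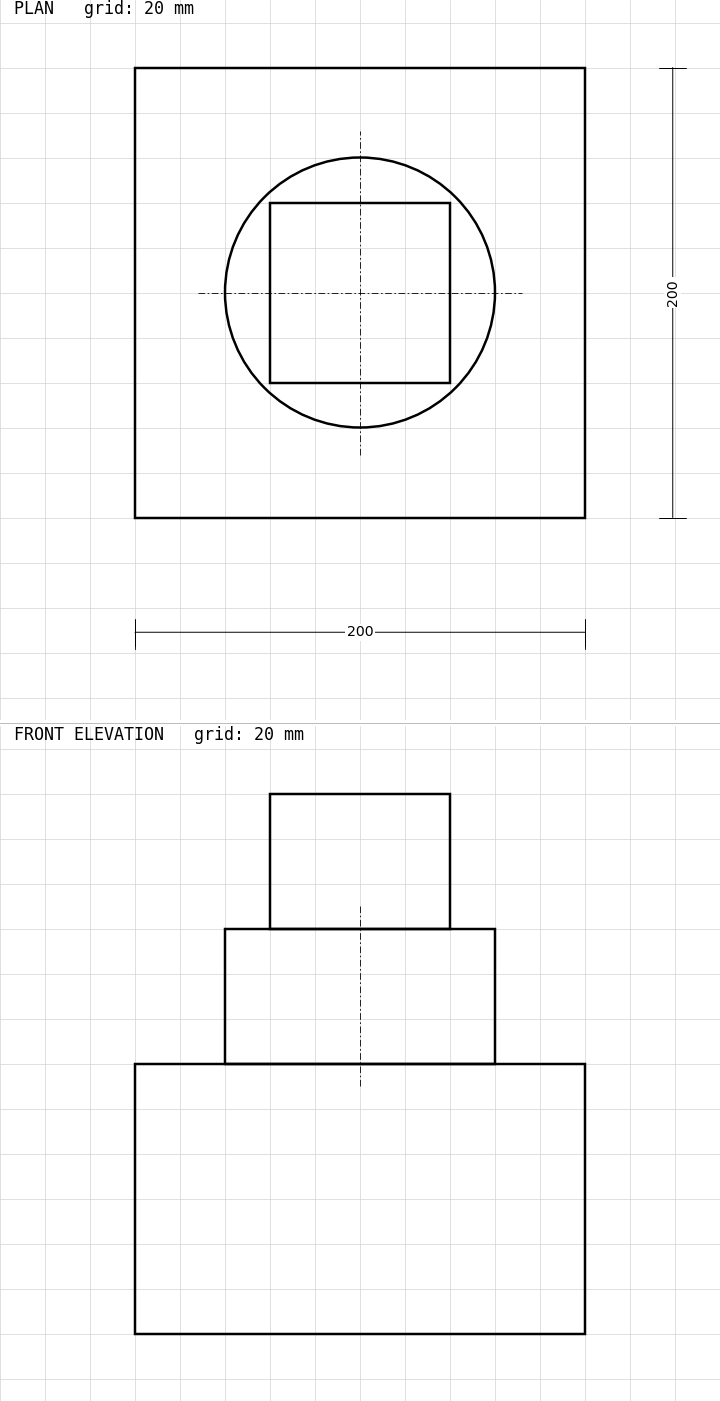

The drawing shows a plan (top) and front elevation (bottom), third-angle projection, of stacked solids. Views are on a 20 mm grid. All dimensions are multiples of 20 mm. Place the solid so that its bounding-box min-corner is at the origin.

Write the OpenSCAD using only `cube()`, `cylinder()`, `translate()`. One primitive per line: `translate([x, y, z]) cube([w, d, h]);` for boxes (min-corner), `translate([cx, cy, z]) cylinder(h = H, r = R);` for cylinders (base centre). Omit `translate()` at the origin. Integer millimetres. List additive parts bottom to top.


cube([200, 200, 120]);
translate([100, 100, 120]) cylinder(h = 60, r = 60);
translate([60, 60, 180]) cube([80, 80, 60]);


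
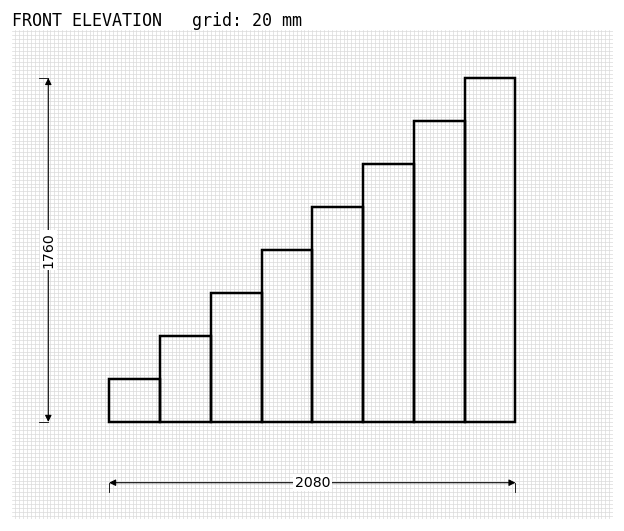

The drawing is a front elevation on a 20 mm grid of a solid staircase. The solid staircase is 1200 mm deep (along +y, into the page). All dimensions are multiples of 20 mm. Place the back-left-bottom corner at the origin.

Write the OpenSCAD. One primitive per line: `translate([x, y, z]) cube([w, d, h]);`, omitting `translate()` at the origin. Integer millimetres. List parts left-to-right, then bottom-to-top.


cube([260, 1200, 220]);
translate([260, 0, 0]) cube([260, 1200, 440]);
translate([520, 0, 0]) cube([260, 1200, 660]);
translate([780, 0, 0]) cube([260, 1200, 880]);
translate([1040, 0, 0]) cube([260, 1200, 1100]);
translate([1300, 0, 0]) cube([260, 1200, 1320]);
translate([1560, 0, 0]) cube([260, 1200, 1540]);
translate([1820, 0, 0]) cube([260, 1200, 1760]);


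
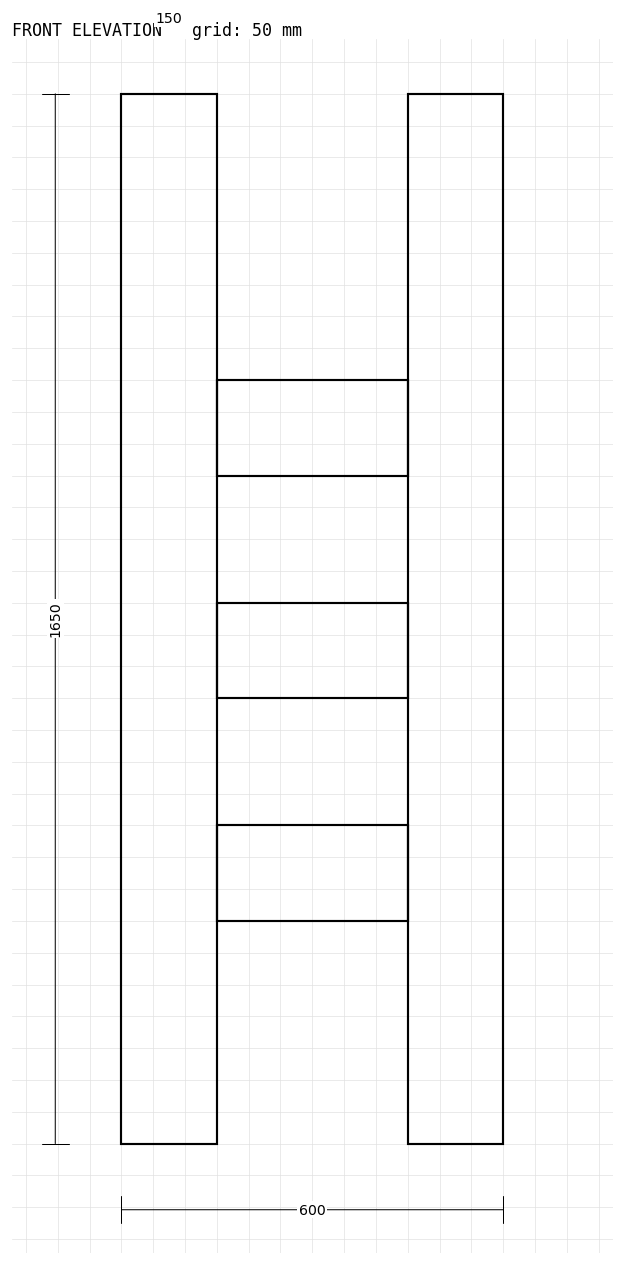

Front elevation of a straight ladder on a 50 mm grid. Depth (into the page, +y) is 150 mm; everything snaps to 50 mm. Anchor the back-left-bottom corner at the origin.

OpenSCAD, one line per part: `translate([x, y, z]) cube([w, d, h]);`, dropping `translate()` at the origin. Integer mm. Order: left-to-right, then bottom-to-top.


cube([150, 150, 1650]);
translate([150, 0, 350]) cube([300, 150, 150]);
translate([150, 0, 700]) cube([300, 150, 150]);
translate([150, 0, 1050]) cube([300, 150, 150]);
translate([450, 0, 0]) cube([150, 150, 1650]);


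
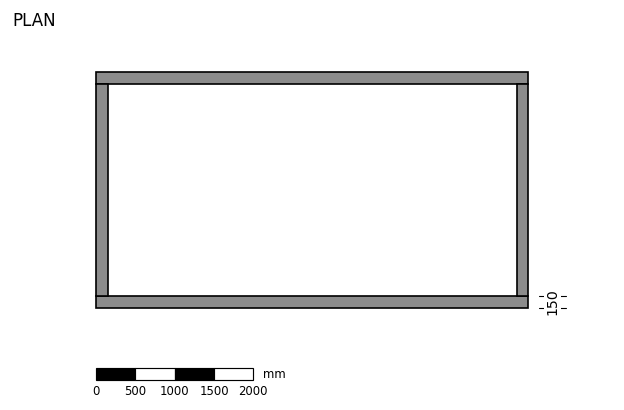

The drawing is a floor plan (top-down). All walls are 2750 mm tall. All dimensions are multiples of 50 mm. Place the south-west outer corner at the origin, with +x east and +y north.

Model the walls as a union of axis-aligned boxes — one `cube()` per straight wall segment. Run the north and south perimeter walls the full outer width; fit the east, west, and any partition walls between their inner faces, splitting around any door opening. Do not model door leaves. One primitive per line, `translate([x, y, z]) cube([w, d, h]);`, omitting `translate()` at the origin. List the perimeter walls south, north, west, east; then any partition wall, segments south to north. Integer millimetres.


cube([5500, 150, 2750]);
translate([0, 2850, 0]) cube([5500, 150, 2750]);
translate([0, 150, 0]) cube([150, 2700, 2750]);
translate([5350, 150, 0]) cube([150, 2700, 2750]);


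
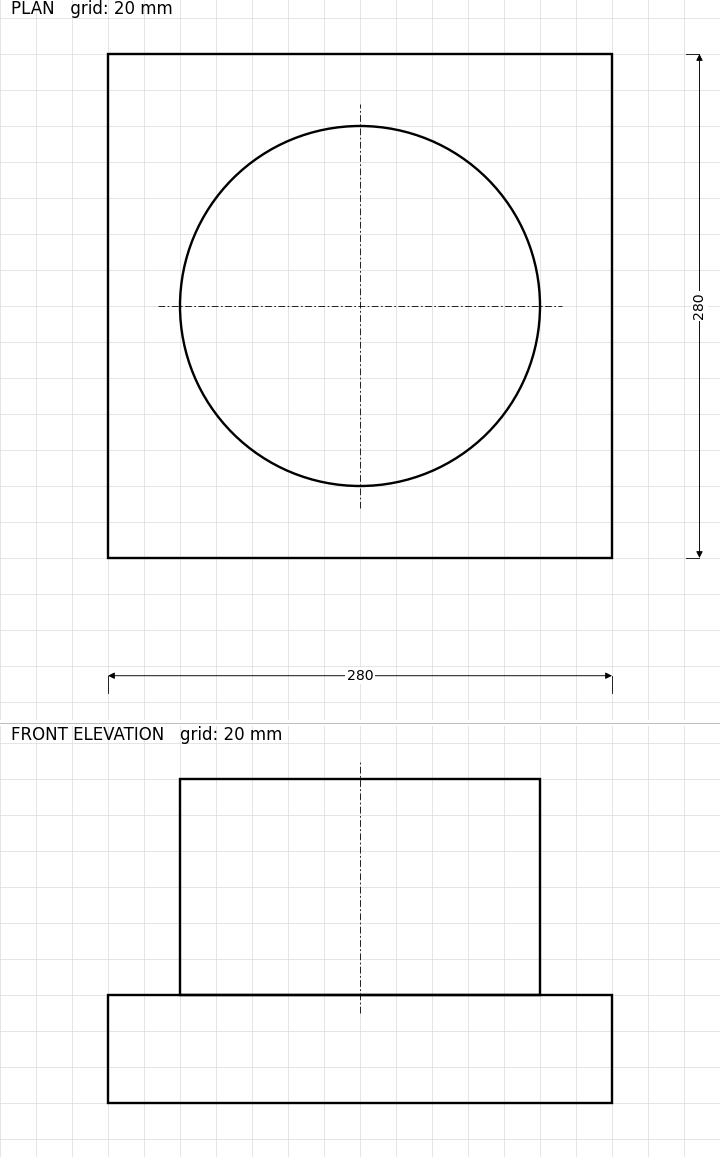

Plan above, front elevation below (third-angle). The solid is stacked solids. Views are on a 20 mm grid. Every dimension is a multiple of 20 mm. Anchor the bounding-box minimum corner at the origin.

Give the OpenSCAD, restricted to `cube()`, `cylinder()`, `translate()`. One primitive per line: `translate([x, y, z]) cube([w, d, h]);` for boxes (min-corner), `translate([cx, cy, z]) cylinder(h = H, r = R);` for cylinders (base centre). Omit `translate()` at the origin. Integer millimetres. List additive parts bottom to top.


cube([280, 280, 60]);
translate([140, 140, 60]) cylinder(h = 120, r = 100);
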